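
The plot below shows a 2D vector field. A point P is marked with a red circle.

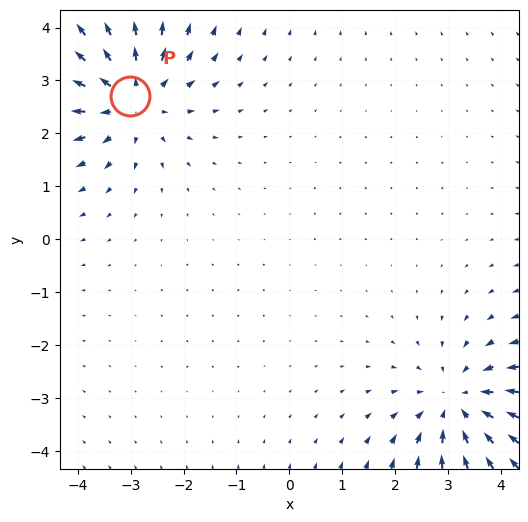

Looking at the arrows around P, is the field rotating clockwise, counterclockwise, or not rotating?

not rotating

Near P at (-3.0, 2.7) the arrows show no circulation. The curl there is ≈0.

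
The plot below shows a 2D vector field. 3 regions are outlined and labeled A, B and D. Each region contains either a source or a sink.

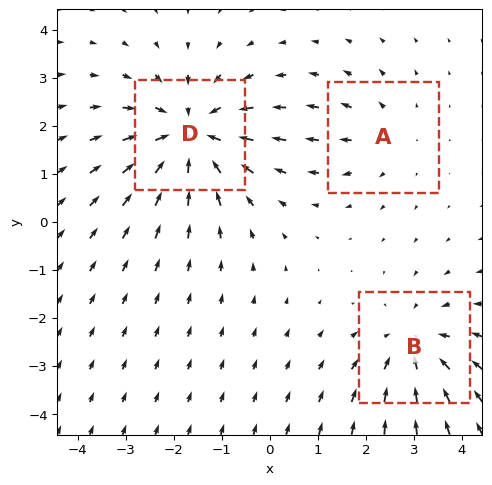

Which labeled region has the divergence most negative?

Divergence at each region's feature centre — A: about +2, B: about -3, D: about -4. Region D is most negative.

D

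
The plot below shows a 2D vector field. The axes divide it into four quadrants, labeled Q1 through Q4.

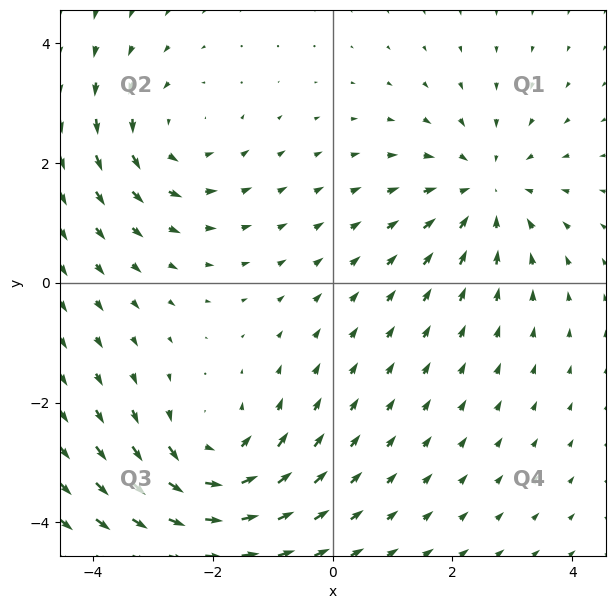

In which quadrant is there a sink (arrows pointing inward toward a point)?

The sink sits at approximately (2.6, 1.5), which lies in quadrant Q1. The divergence there is about -4, negative as expected for a sink.

Q1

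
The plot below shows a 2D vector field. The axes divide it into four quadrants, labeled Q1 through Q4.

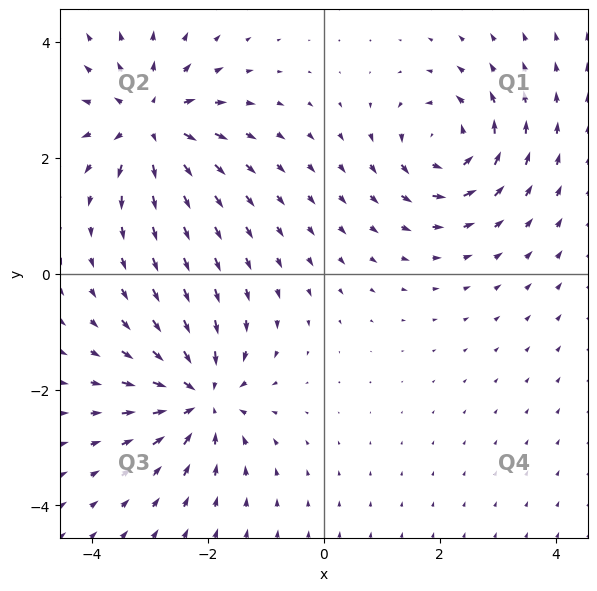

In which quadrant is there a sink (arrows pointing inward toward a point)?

The sink sits at approximately (-2.1, -2.1), which lies in quadrant Q3. The divergence there is about -5, negative as expected for a sink.

Q3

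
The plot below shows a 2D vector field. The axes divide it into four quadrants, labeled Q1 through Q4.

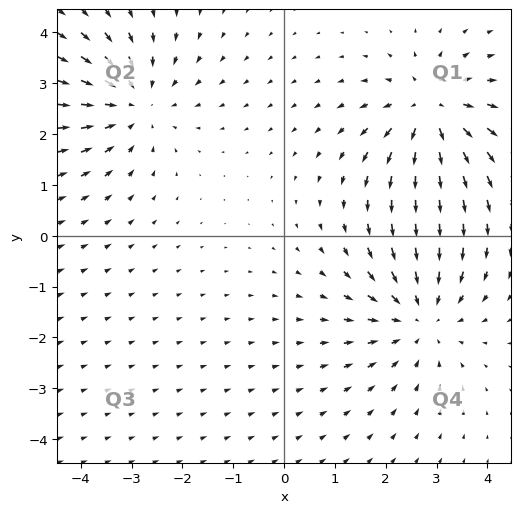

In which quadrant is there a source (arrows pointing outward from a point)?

The source sits at approximately (2.9, 2.5), which lies in quadrant Q1. The divergence there is about +4, positive as expected for a source.

Q1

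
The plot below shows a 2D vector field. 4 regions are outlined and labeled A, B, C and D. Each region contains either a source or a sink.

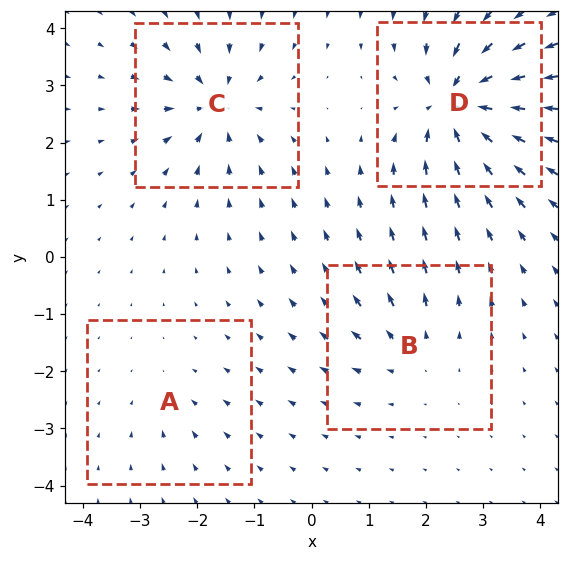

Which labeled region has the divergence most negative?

D

Divergence at each region's feature centre — A: about -2, B: about +4, C: about -7, D: about -9. Region D is most negative.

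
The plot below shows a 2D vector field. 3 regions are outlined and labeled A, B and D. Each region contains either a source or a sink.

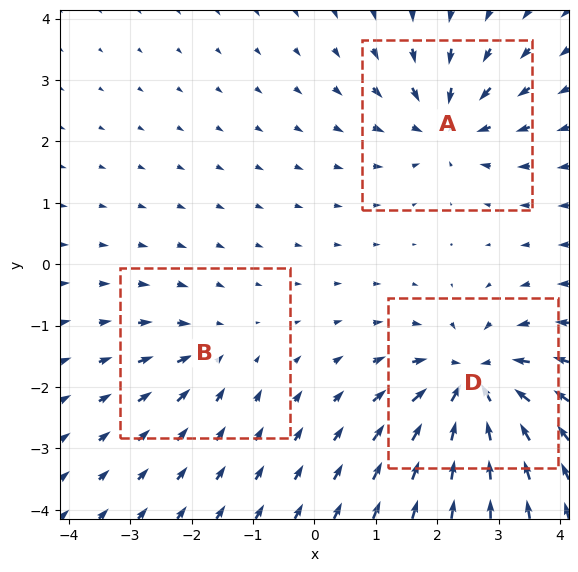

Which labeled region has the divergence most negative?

Divergence at each region's feature centre — A: about -4, B: about -3, D: about -6. Region D is most negative.

D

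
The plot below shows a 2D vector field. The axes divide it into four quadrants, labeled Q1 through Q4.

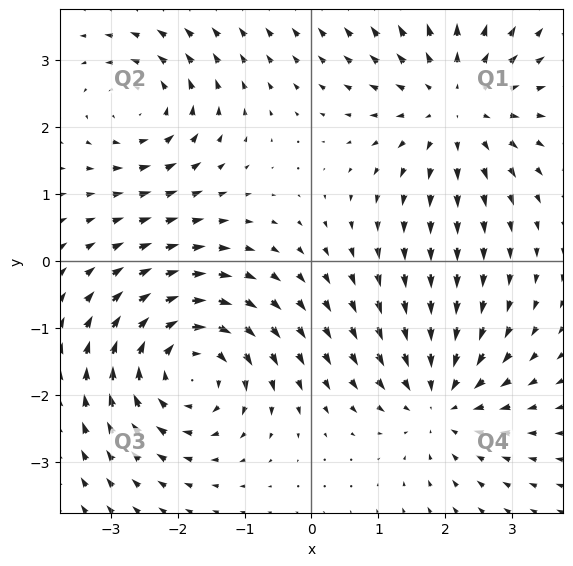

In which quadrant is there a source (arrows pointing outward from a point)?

The source sits at approximately (2.2, 2.3), which lies in quadrant Q1. The divergence there is about +4, positive as expected for a source.

Q1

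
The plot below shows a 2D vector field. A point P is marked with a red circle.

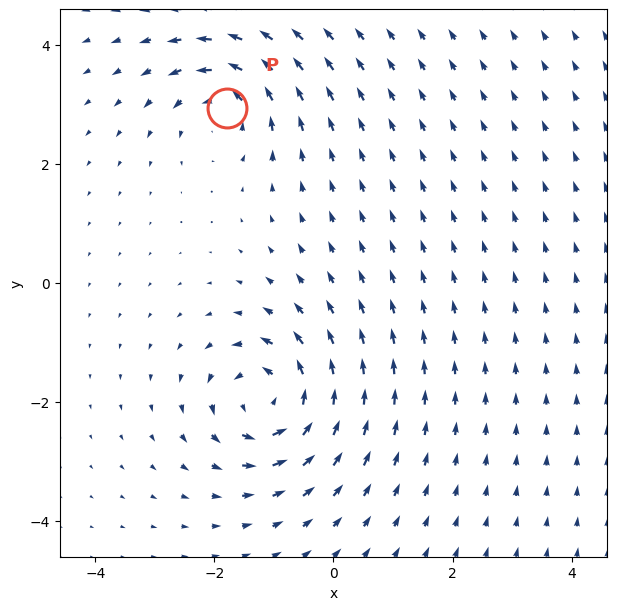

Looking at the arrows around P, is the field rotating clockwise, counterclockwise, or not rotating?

counterclockwise

Near P at (-1.8, 2.9) the arrows circulate counterclockwise. The curl (z-component) there is about +5; positive curl means counterclockwise rotation.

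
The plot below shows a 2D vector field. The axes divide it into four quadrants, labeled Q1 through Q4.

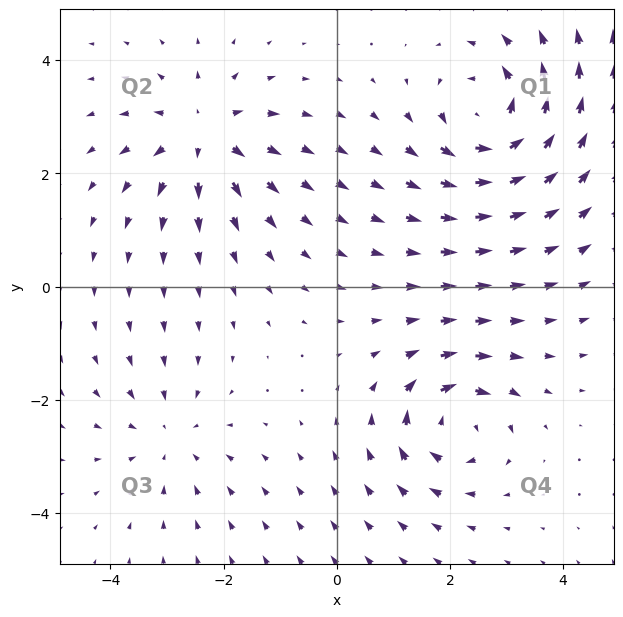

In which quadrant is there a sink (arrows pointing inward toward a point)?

Q3

The sink sits at approximately (-3.0, -2.7), which lies in quadrant Q3. The divergence there is about -2, negative as expected for a sink.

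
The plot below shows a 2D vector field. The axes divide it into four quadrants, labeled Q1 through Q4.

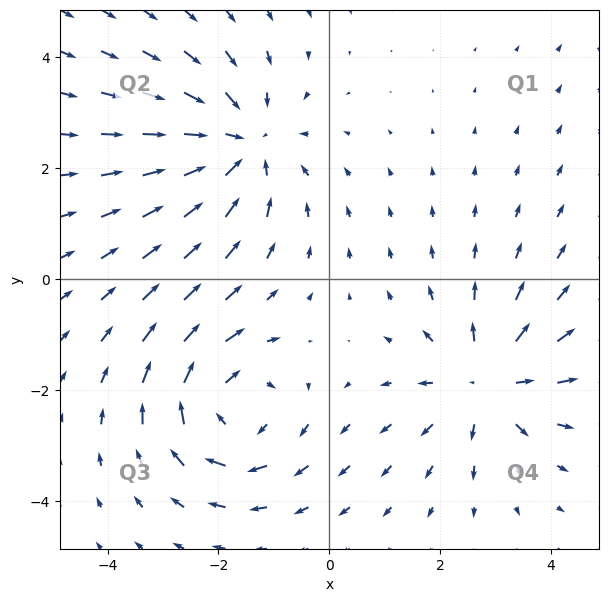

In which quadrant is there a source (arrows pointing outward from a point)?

Q4

The source sits at approximately (2.8, -1.9), which lies in quadrant Q4. The divergence there is about +4, positive as expected for a source.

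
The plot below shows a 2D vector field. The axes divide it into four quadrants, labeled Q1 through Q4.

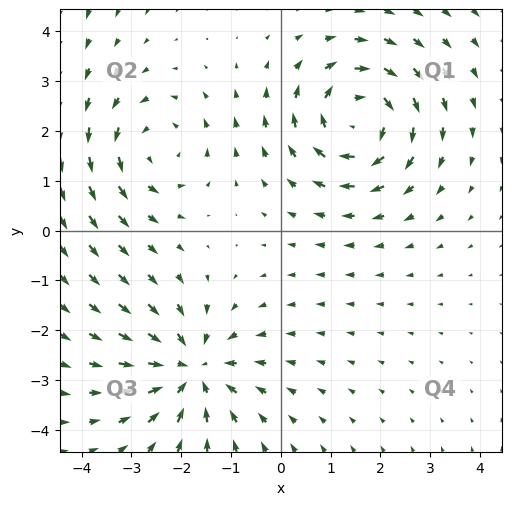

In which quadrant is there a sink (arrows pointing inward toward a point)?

The sink sits at approximately (-1.8, -2.8), which lies in quadrant Q3. The divergence there is about -4, negative as expected for a sink.

Q3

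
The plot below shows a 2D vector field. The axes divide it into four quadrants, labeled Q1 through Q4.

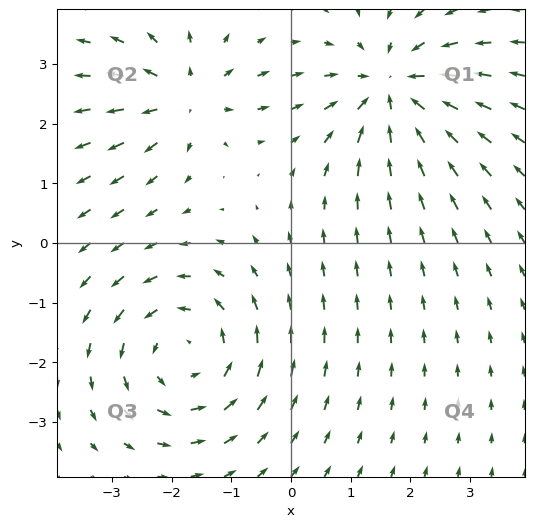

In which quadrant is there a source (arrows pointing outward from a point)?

The source sits at approximately (-1.8, 2.4), which lies in quadrant Q2. The divergence there is about +4, positive as expected for a source.

Q2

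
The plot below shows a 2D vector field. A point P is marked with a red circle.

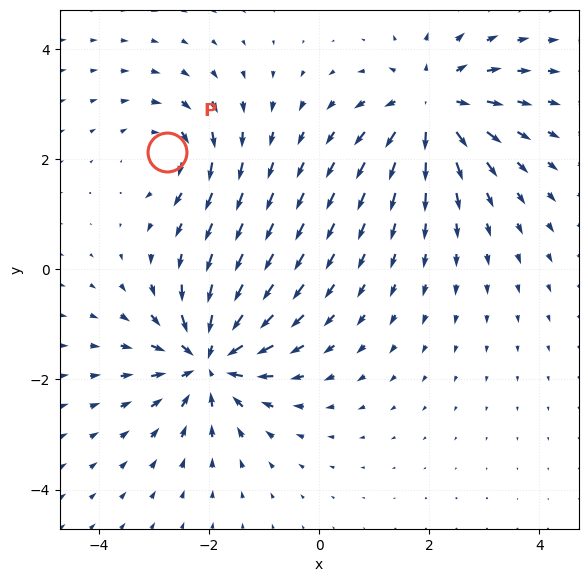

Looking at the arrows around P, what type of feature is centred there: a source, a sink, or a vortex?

vortex

At P (-2.8, 2.1) the arrows circulate clockwise. Divergence ≈0, curl about -4 — near-zero divergence with nonzero curl is a vortex.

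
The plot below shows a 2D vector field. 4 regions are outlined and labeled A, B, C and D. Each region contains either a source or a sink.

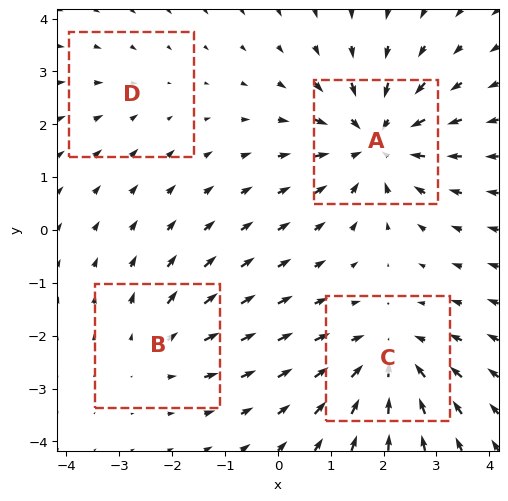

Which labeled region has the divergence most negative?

Divergence at each region's feature centre — A: about -6, B: about +3, C: about -5, D: about -2. Region A is most negative.

A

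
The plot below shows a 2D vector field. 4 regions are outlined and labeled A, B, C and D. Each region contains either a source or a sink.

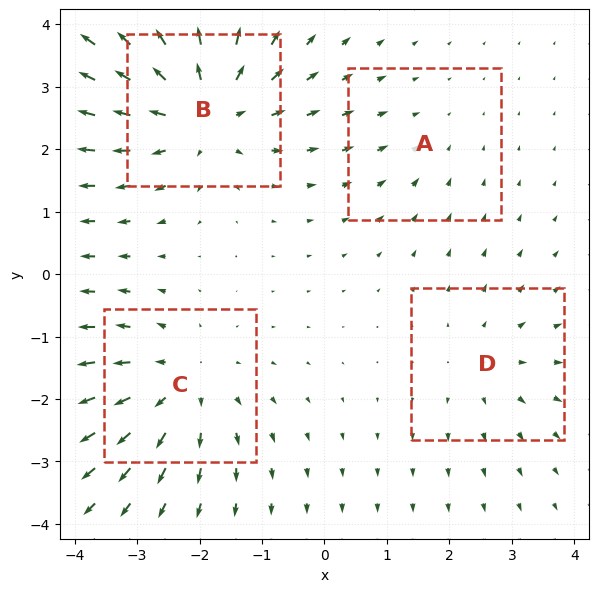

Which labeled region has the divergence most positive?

Divergence at each region's feature centre — A: about -2, B: about +6, C: about +4, D: about +3. Region B is most positive.

B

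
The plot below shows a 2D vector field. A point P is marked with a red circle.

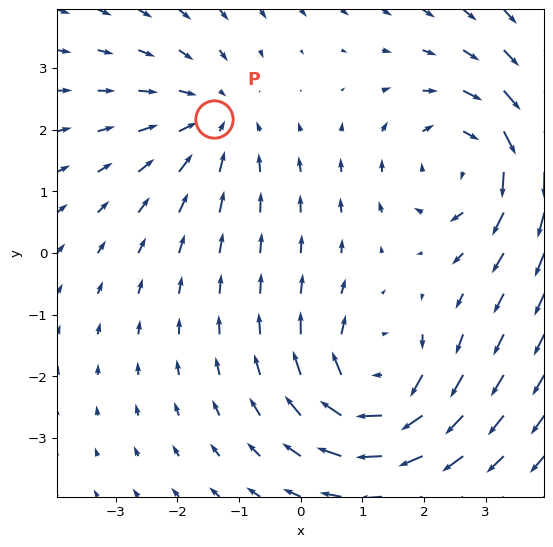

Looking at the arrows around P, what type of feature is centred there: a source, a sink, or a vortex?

sink

At P (-1.4, 2.2) the arrows converge inward. Divergence about -3, curl ≈0 — negative divergence with near-zero curl is a sink.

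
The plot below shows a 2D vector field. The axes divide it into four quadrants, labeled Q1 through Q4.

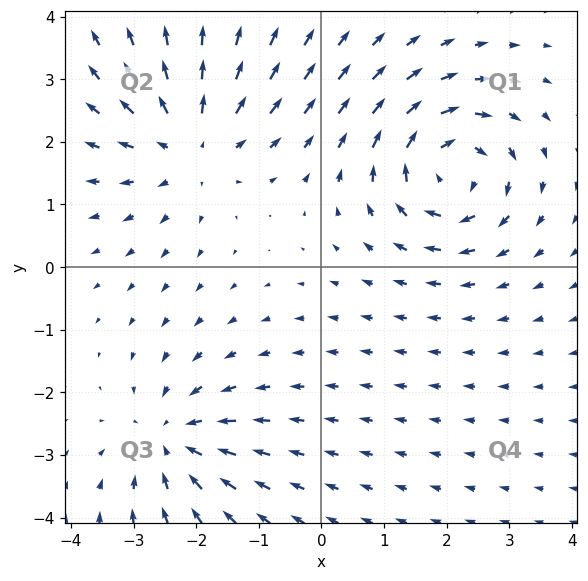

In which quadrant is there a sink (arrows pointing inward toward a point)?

The sink sits at approximately (-2.4, -2.8), which lies in quadrant Q3. The divergence there is about -4, negative as expected for a sink.

Q3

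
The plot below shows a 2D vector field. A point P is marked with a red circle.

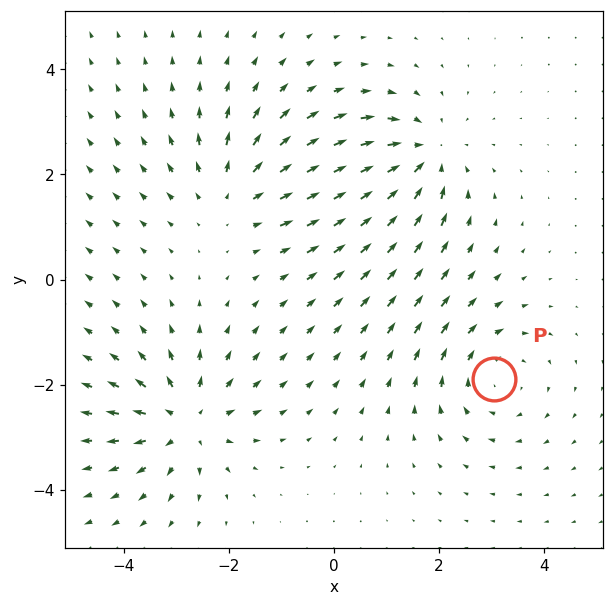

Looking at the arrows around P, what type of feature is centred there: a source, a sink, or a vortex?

At P (3.1, -1.9) the arrows circulate clockwise. Divergence ≈0, curl about -3 — near-zero divergence with nonzero curl is a vortex.

vortex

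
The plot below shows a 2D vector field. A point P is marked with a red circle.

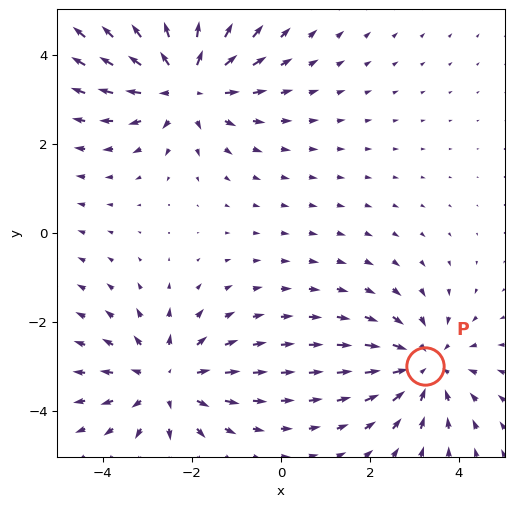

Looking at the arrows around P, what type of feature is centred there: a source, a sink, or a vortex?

sink

At P (3.2, -3.0) the arrows converge inward. Divergence about -3, curl ≈0 — negative divergence with near-zero curl is a sink.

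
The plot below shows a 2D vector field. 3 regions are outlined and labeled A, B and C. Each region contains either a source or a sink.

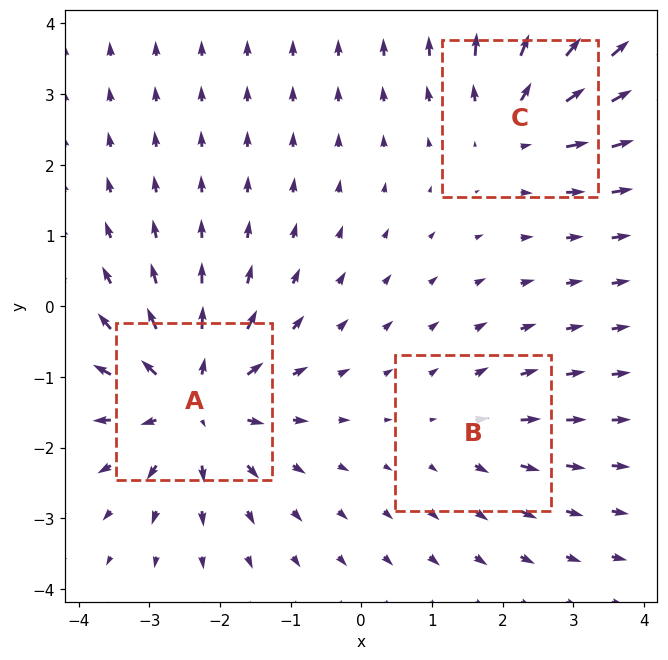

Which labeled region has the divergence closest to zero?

B

Divergence at each region's feature centre — A: about +5, B: about +2, C: about +4. Region B is closest to zero.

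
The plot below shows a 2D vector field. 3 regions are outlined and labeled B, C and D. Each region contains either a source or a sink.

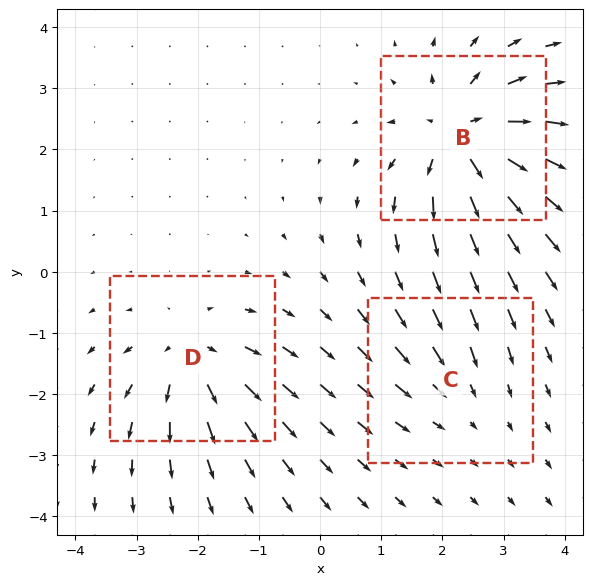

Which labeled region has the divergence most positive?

B

Divergence at each region's feature centre — B: about +6, C: about -2, D: about +4. Region B is most positive.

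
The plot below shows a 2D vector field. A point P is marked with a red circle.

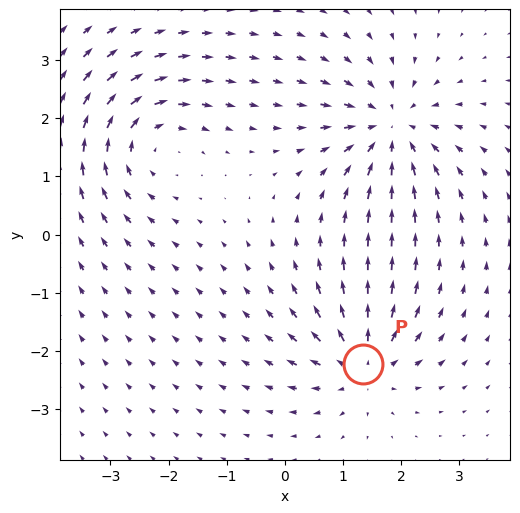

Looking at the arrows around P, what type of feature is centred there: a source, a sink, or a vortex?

At P (1.3, -2.2) the arrows spread outward. Divergence about +5, curl ≈0 — positive divergence with near-zero curl is a source.

source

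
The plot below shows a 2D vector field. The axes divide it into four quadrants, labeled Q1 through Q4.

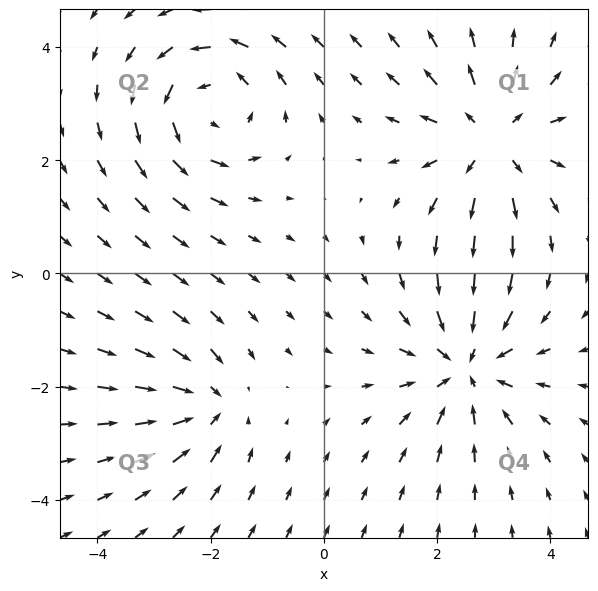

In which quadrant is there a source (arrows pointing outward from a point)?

Q1

The source sits at approximately (3.0, 2.4), which lies in quadrant Q1. The divergence there is about +4, positive as expected for a source.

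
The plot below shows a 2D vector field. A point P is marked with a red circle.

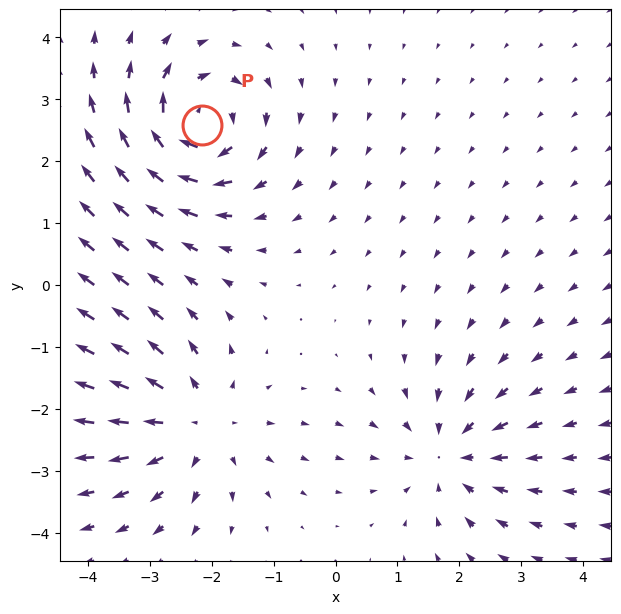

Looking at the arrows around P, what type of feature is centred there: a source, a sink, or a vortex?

At P (-2.2, 2.6) the arrows circulate clockwise. Divergence ≈0, curl about -7 — near-zero divergence with nonzero curl is a vortex.

vortex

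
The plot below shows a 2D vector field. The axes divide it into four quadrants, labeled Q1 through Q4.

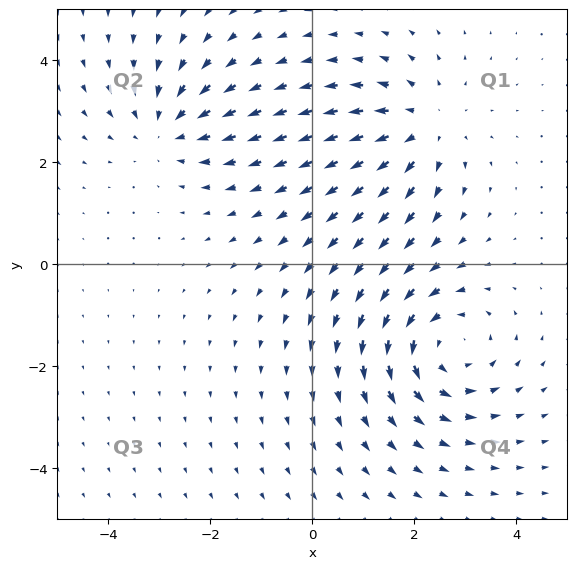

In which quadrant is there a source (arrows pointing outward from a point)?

The source sits at approximately (2.2, 2.7), which lies in quadrant Q1. The divergence there is about +3, positive as expected for a source.

Q1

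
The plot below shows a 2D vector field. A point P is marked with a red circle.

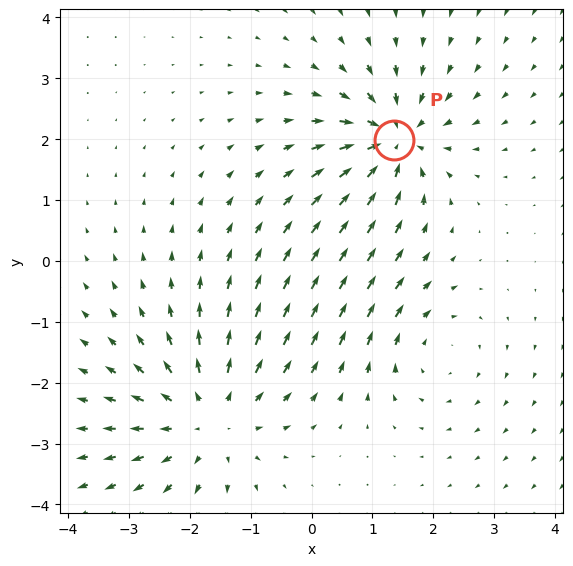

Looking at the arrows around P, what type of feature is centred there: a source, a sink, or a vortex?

sink

At P (1.4, 2.0) the arrows converge inward. Divergence about -5, curl ≈0 — negative divergence with near-zero curl is a sink.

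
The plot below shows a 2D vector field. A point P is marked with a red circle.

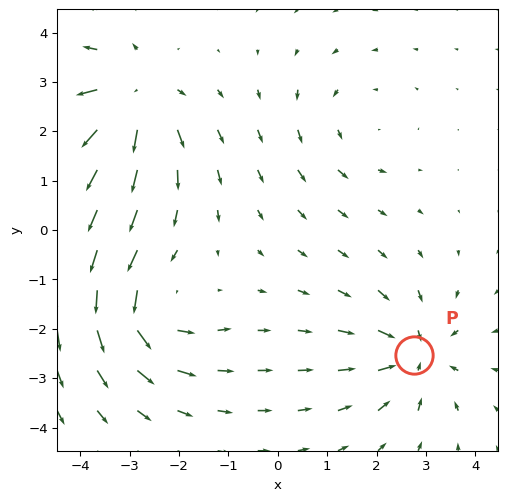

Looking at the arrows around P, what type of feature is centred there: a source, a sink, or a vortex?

sink

At P (2.8, -2.5) the arrows converge inward. Divergence about -5, curl ≈0 — negative divergence with near-zero curl is a sink.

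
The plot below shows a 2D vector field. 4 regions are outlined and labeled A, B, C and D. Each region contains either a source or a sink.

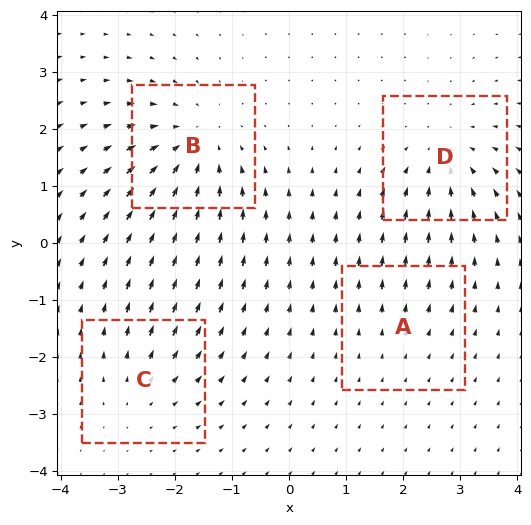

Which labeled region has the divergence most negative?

B

Divergence at each region's feature centre — A: about +2, B: about -5, C: about +3, D: about -4. Region B is most negative.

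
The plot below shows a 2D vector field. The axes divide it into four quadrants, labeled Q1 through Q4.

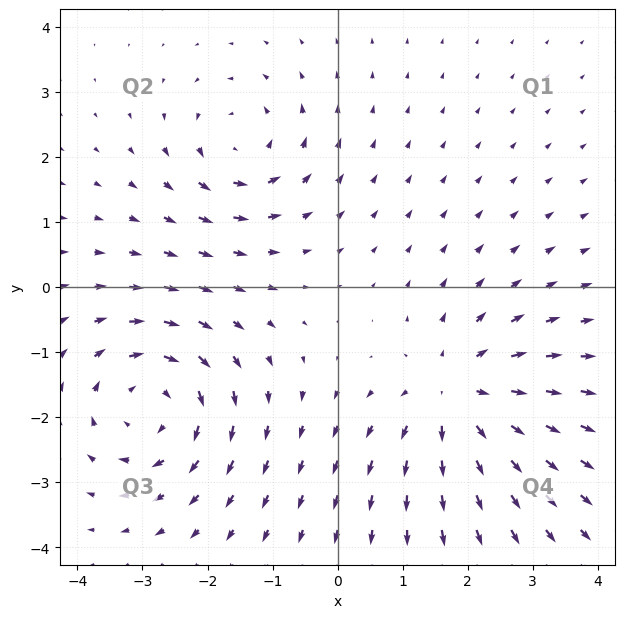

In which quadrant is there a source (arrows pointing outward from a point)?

Q4

The source sits at approximately (1.8, -1.7), which lies in quadrant Q4. The divergence there is about +5, positive as expected for a source.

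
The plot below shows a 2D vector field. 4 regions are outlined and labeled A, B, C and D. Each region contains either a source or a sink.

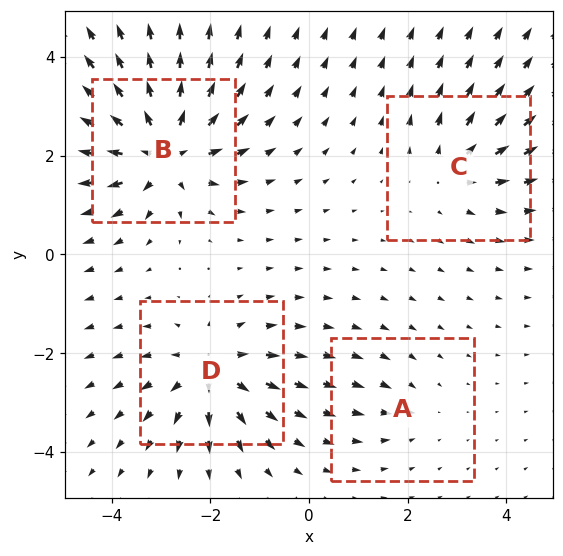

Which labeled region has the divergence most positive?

B

Divergence at each region's feature centre — A: about -2, B: about +8, C: about +4, D: about +5. Region B is most positive.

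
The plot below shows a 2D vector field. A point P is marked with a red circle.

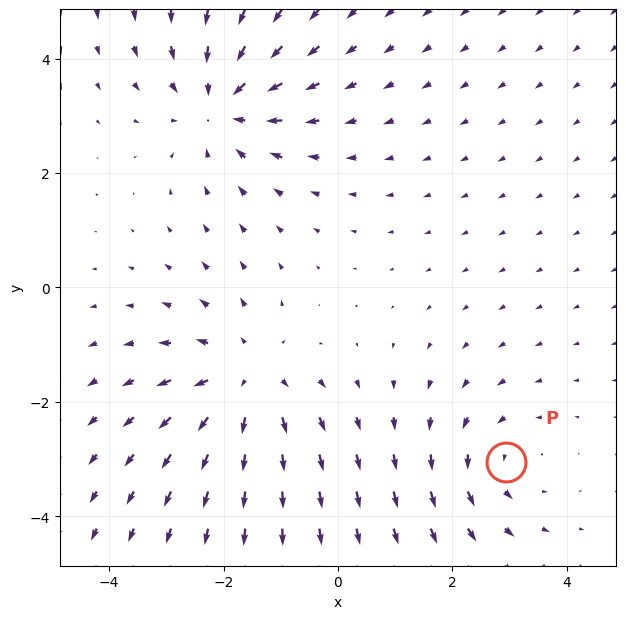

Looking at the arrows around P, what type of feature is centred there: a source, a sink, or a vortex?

At P (2.9, -3.1) the arrows circulate counterclockwise. Divergence ≈0, curl about +2 — near-zero divergence with nonzero curl is a vortex.

vortex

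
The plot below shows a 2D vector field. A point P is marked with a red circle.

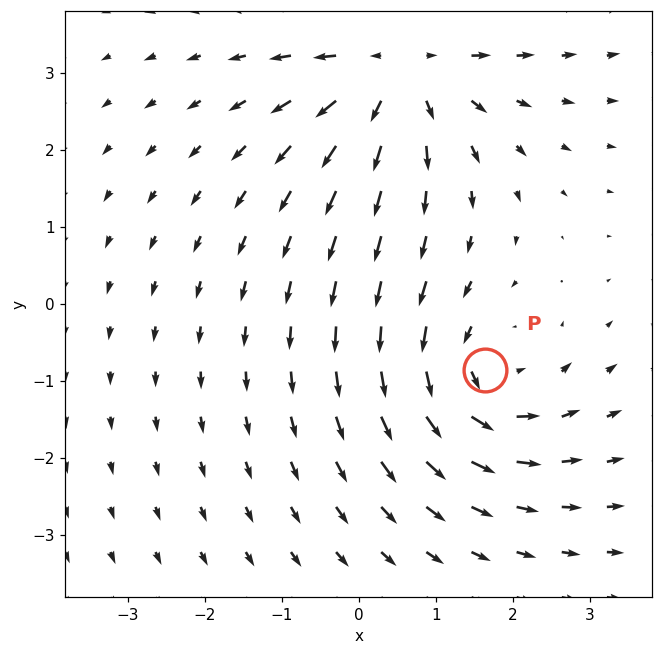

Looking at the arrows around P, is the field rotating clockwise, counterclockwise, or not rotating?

Near P at (1.6, -0.9) the arrows circulate counterclockwise. The curl (z-component) there is about +4; positive curl means counterclockwise rotation.

counterclockwise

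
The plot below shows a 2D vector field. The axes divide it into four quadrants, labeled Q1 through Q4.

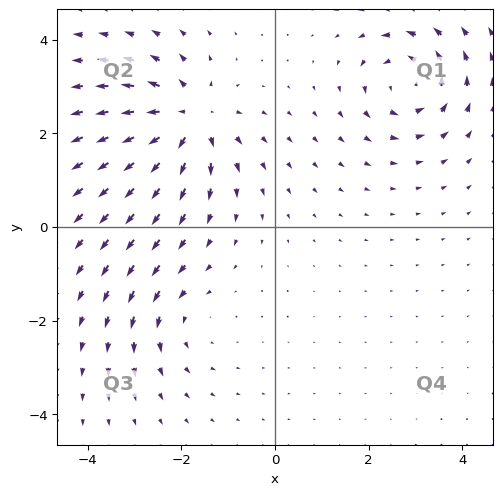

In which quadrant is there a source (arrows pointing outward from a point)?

Q2

The source sits at approximately (-1.8, 2.3), which lies in quadrant Q2. The divergence there is about +5, positive as expected for a source.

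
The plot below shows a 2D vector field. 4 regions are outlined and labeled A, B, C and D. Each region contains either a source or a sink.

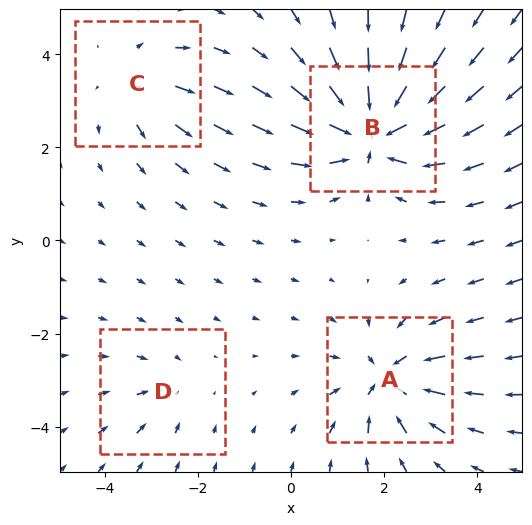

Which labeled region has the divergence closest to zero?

Divergence at each region's feature centre — A: about -5, B: about -8, C: about +3, D: about -2. Region D is closest to zero.

D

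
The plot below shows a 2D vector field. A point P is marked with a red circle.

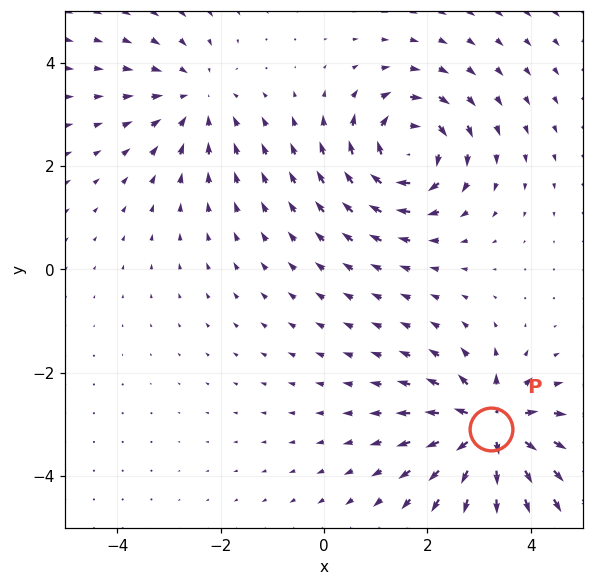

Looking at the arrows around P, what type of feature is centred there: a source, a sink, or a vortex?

At P (3.2, -3.1) the arrows spread outward. Divergence about +6, curl ≈0 — positive divergence with near-zero curl is a source.

source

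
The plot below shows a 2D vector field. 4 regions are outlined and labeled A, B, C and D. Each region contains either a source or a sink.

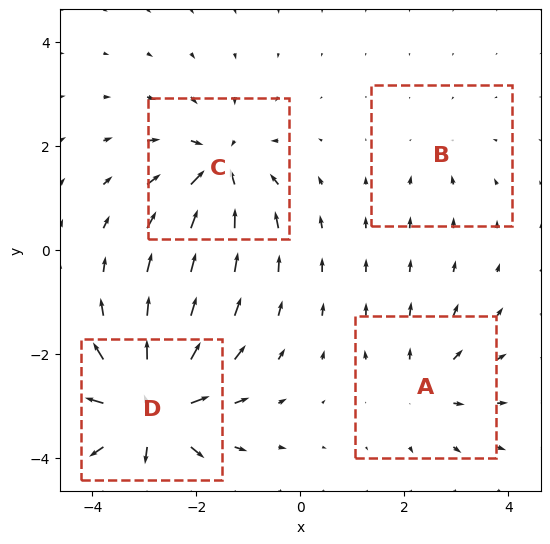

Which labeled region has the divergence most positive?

D

Divergence at each region's feature centre — A: about +4, B: about -2, C: about -6, D: about +8. Region D is most positive.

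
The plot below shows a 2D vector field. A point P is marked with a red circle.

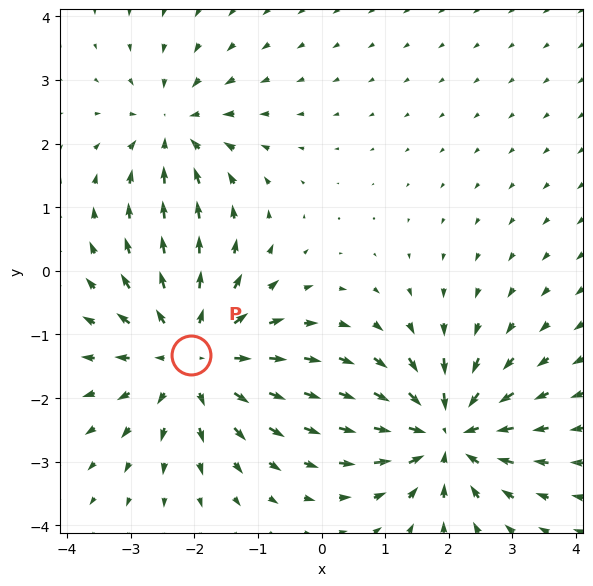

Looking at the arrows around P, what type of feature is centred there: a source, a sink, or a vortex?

At P (-2.0, -1.3) the arrows spread outward. Divergence about +4, curl ≈0 — positive divergence with near-zero curl is a source.

source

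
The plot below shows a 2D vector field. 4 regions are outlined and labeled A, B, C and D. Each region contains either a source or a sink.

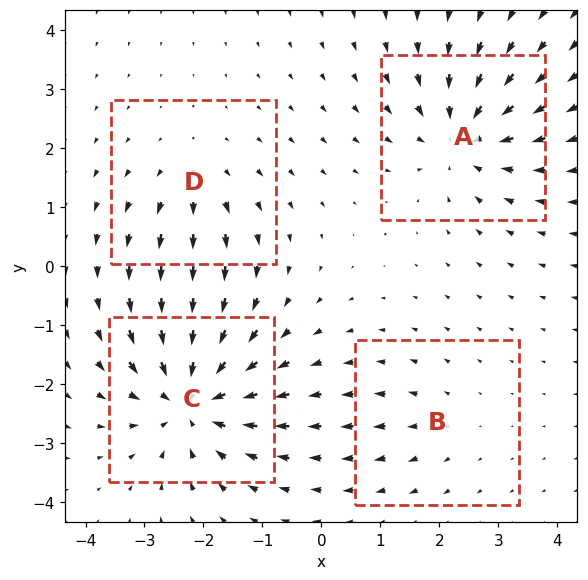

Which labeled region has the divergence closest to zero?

Divergence at each region's feature centre — A: about -5, B: about +2, C: about -7, D: about +3. Region B is closest to zero.

B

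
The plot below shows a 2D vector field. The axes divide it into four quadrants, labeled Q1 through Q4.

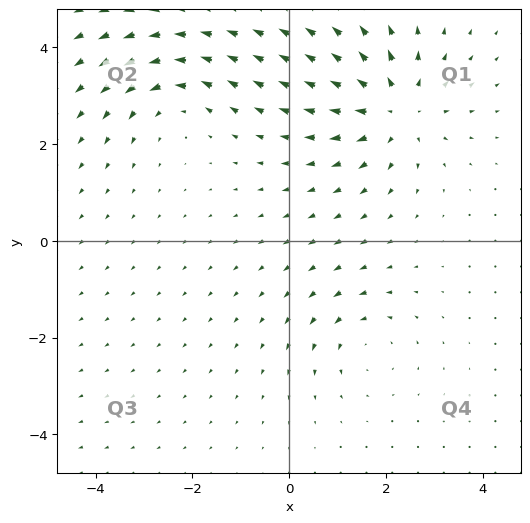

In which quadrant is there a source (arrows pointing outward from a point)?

The source sits at approximately (2.2, 2.7), which lies in quadrant Q1. The divergence there is about +5, positive as expected for a source.

Q1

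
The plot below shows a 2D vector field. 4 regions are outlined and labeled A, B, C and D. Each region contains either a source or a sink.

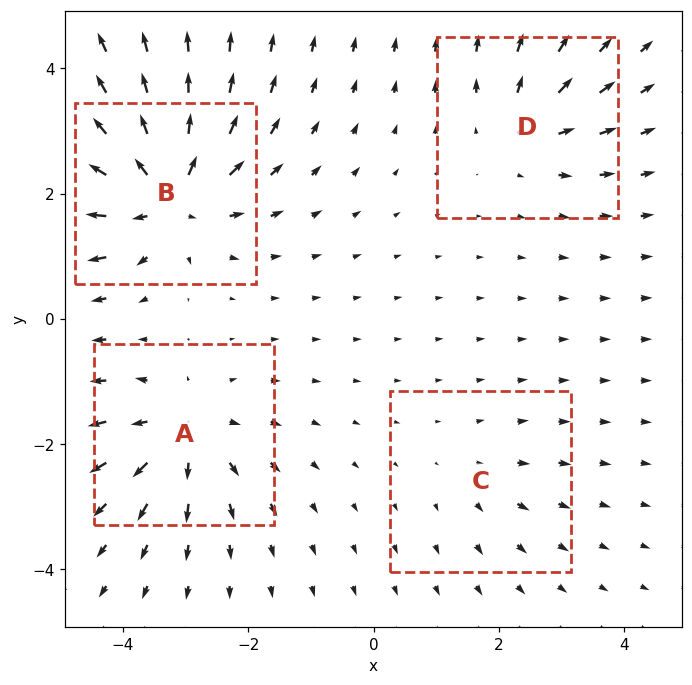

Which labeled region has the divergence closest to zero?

C

Divergence at each region's feature centre — A: about +5, B: about +8, C: about +2, D: about +4. Region C is closest to zero.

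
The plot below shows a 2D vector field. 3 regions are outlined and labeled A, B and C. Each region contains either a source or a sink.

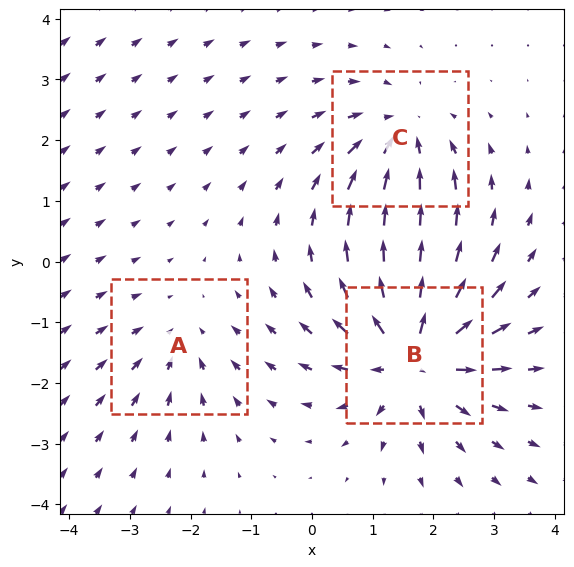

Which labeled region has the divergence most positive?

B

Divergence at each region's feature centre — A: about -2, B: about +6, C: about -4. Region B is most positive.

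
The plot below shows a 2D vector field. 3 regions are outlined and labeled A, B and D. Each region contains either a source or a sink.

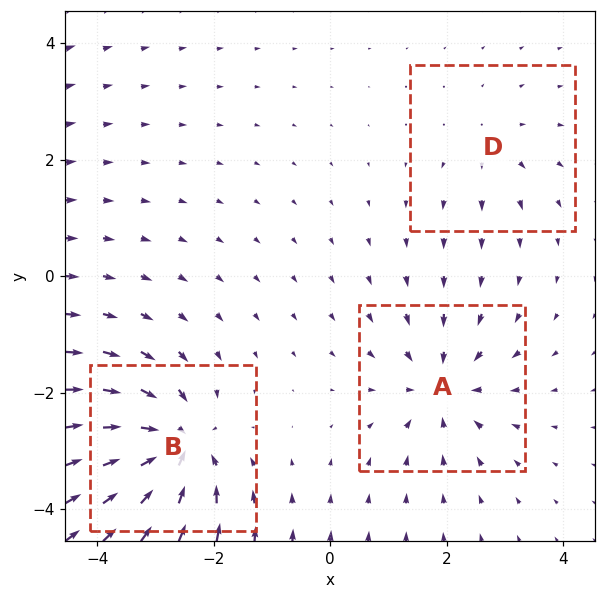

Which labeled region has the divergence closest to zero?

Divergence at each region's feature centre — A: about -4, B: about -6, D: about +2. Region D is closest to zero.

D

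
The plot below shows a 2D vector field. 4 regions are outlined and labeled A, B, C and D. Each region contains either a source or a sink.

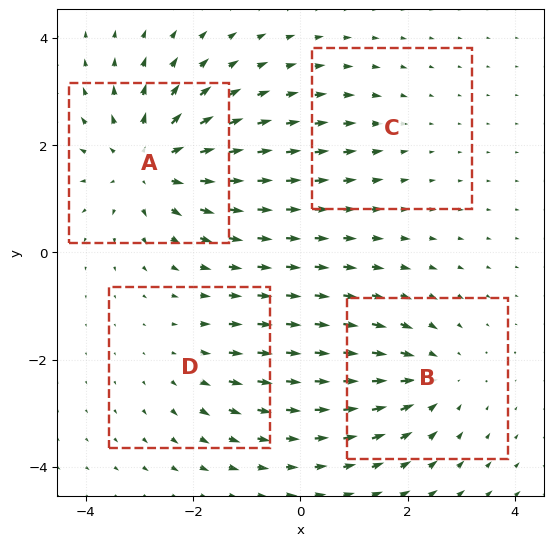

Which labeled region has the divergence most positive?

Divergence at each region's feature centre — A: about +6, B: about -4, C: about -2, D: about +3. Region A is most positive.

A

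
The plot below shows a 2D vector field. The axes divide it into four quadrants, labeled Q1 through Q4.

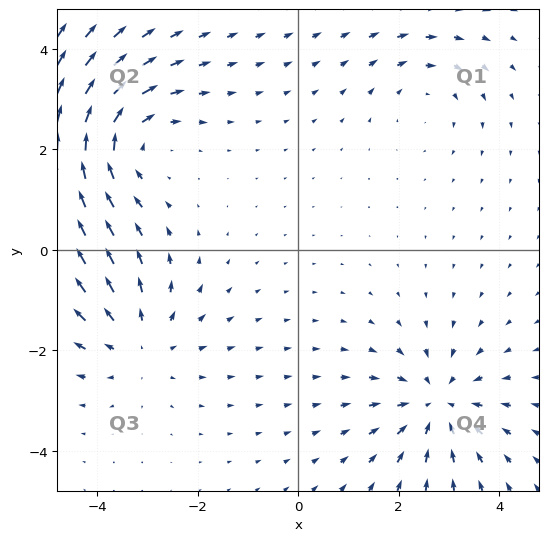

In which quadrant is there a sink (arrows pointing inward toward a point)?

Q4

The sink sits at approximately (2.8, -3.1), which lies in quadrant Q4. The divergence there is about -4, negative as expected for a sink.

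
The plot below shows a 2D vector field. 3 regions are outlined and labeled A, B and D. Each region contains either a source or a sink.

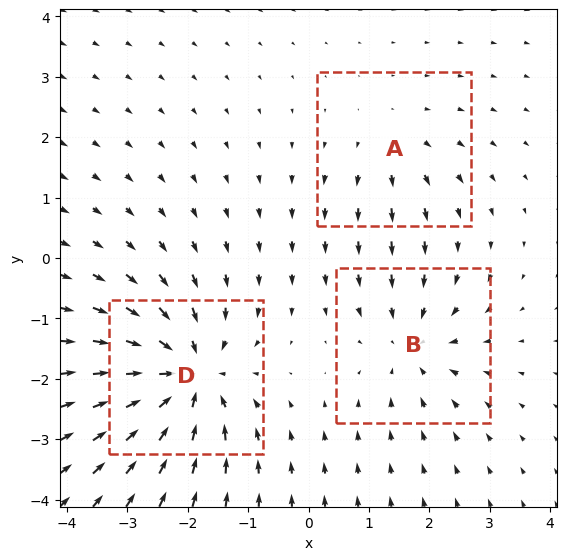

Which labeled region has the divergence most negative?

D

Divergence at each region's feature centre — A: about +2, B: about -3, D: about -6. Region D is most negative.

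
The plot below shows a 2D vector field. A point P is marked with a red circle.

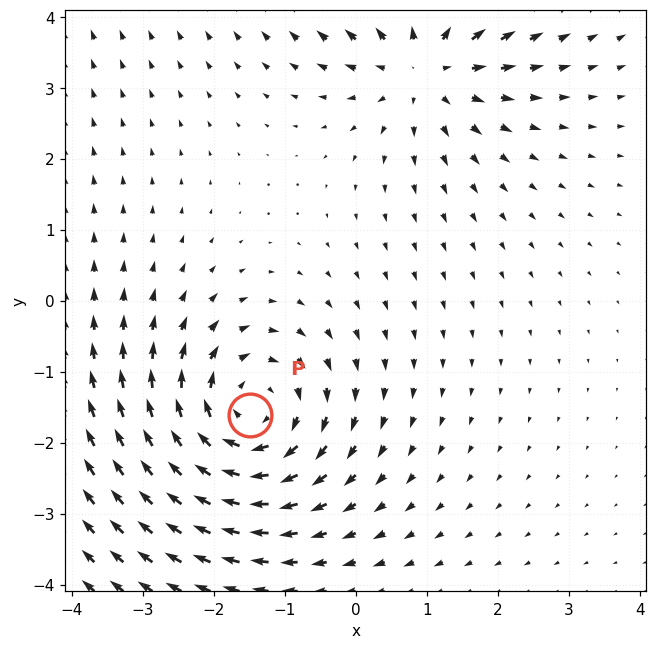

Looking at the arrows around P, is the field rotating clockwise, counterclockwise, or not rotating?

clockwise

Near P at (-1.5, -1.6) the arrows circulate clockwise. The curl (z-component) there is about -4; negative curl means clockwise rotation.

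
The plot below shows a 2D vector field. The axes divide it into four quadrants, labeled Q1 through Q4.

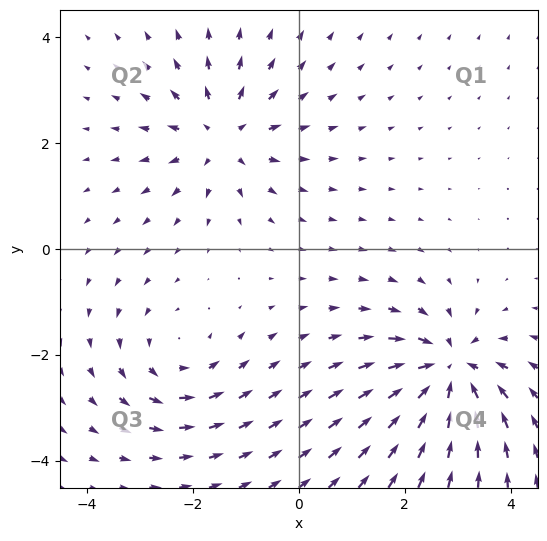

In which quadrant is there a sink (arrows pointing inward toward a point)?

The sink sits at approximately (2.8, -2.3), which lies in quadrant Q4. The divergence there is about -6, negative as expected for a sink.

Q4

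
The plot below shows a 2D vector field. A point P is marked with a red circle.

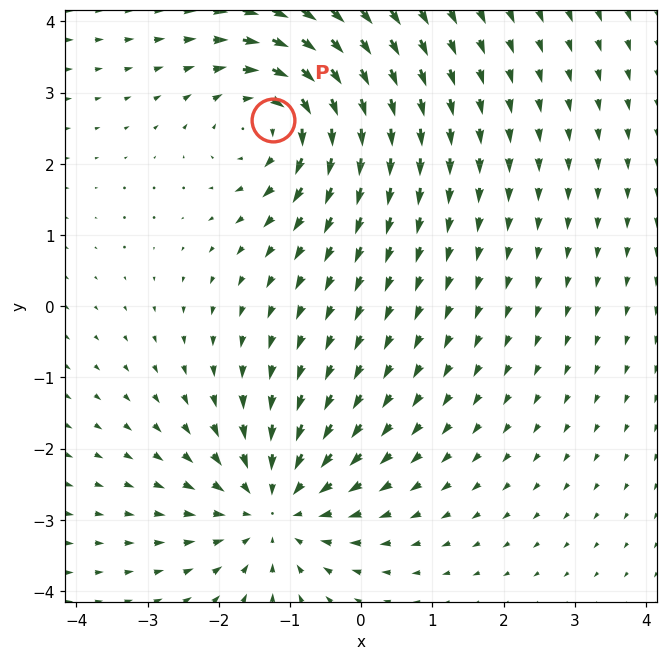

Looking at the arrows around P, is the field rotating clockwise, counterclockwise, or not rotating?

clockwise

Near P at (-1.2, 2.6) the arrows circulate clockwise. The curl (z-component) there is about -3; negative curl means clockwise rotation.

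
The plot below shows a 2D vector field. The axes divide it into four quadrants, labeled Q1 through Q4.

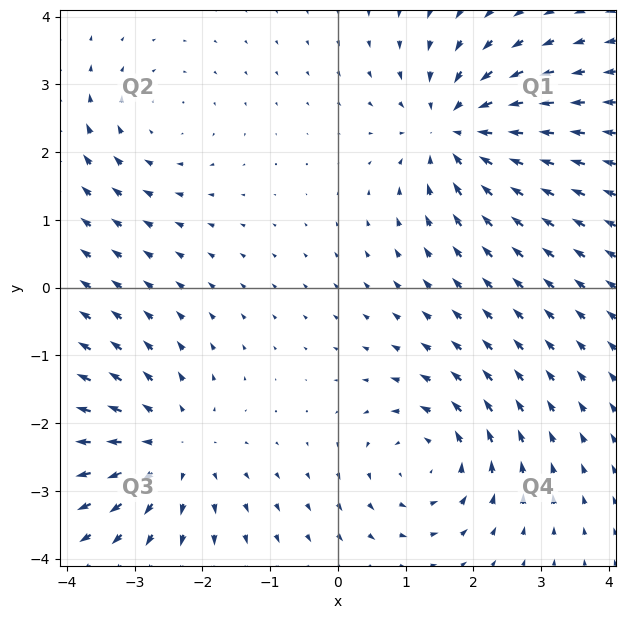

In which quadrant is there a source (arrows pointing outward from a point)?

The source sits at approximately (-2.5, -2.4), which lies in quadrant Q3. The divergence there is about +4, positive as expected for a source.

Q3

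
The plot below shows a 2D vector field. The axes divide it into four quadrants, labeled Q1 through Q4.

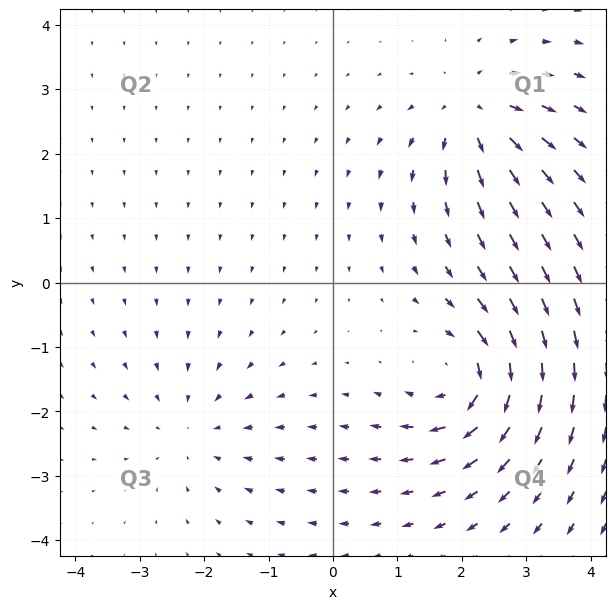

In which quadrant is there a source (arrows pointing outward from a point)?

Q1

The source sits at approximately (2.2, 2.6), which lies in quadrant Q1. The divergence there is about +5, positive as expected for a source.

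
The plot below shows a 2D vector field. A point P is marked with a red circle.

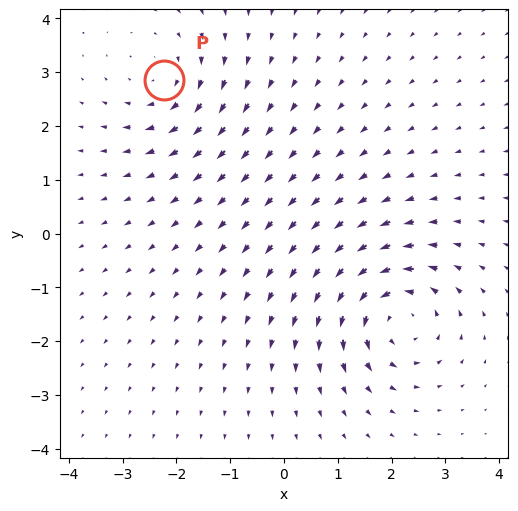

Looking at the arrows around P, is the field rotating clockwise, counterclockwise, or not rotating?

clockwise

Near P at (-2.2, 2.9) the arrows circulate clockwise. The curl (z-component) there is about -3; negative curl means clockwise rotation.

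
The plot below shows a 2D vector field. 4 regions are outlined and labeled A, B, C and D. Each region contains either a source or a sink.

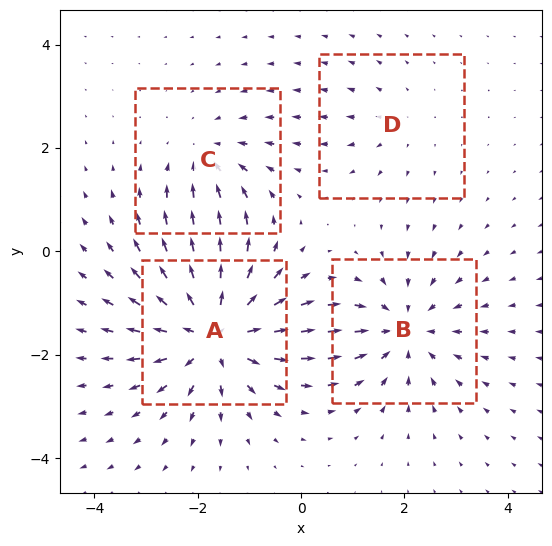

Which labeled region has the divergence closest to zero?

Divergence at each region's feature centre — A: about +7, B: about -5, C: about -3, D: about +2. Region D is closest to zero.

D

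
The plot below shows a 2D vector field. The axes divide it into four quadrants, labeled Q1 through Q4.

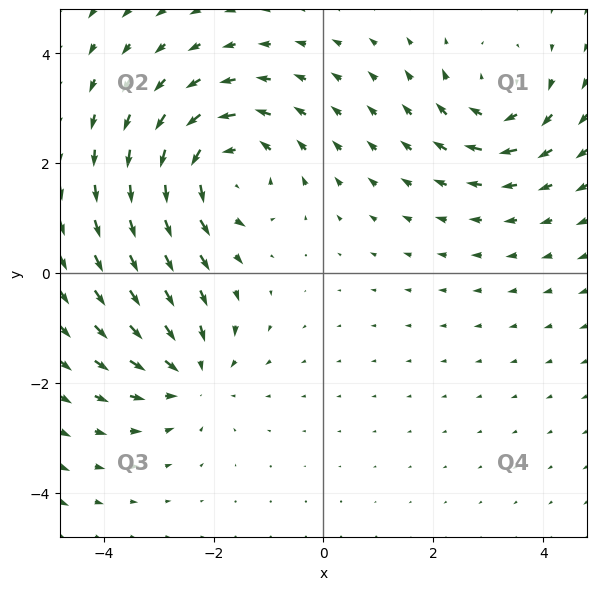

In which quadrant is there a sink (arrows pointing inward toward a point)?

The sink sits at approximately (-2.4, -1.8), which lies in quadrant Q3. The divergence there is about -3, negative as expected for a sink.

Q3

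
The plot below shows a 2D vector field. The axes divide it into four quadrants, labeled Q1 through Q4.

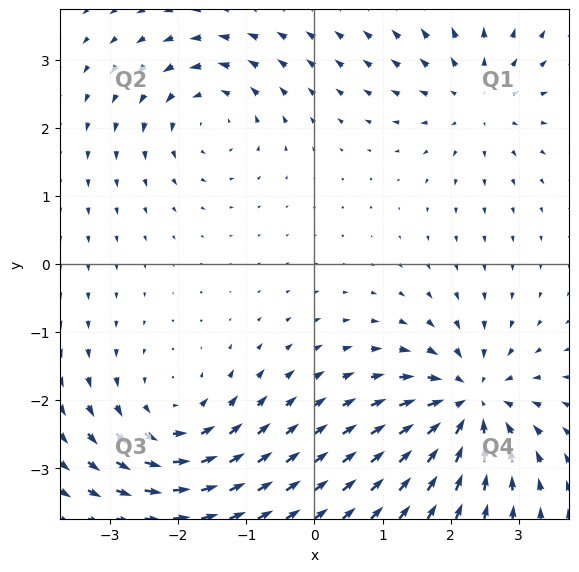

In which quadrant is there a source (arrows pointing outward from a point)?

The source sits at approximately (2.4, 2.4), which lies in quadrant Q1. The divergence there is about +3, positive as expected for a source.

Q1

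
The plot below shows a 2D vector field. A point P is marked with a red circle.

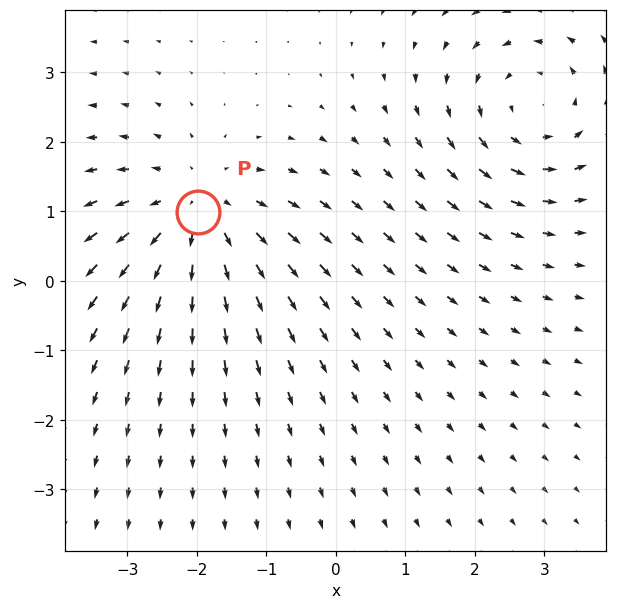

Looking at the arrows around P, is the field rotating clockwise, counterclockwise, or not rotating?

Near P at (-2.0, 1.0) the arrows show no circulation. The curl there is ≈0.

not rotating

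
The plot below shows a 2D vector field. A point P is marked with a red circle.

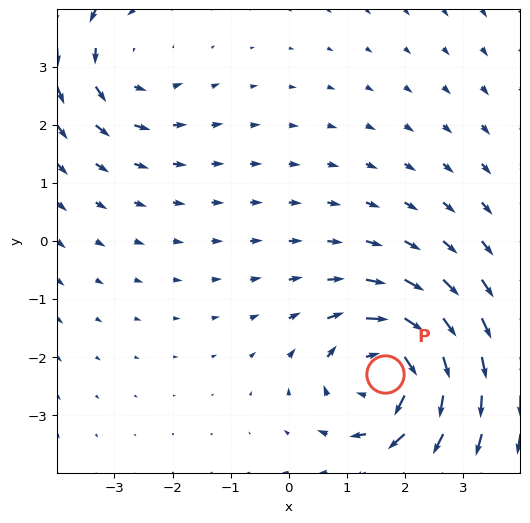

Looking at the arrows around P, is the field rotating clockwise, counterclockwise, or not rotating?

Near P at (1.7, -2.3) the arrows circulate clockwise. The curl (z-component) there is about -5; negative curl means clockwise rotation.

clockwise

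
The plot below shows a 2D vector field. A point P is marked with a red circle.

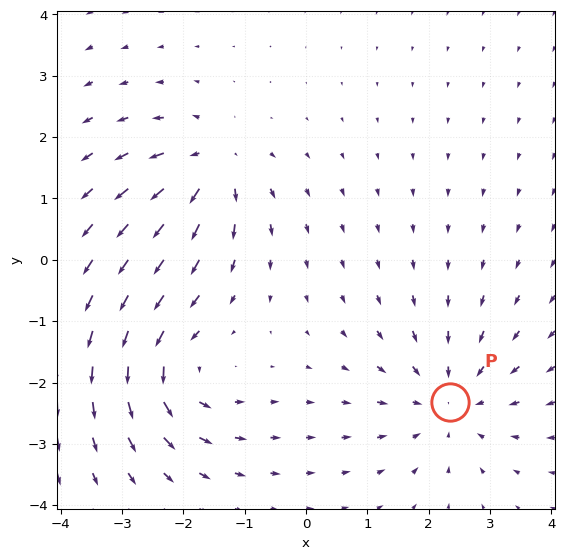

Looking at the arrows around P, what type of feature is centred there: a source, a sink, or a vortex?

At P (2.3, -2.3) the arrows converge inward. Divergence about -3, curl ≈0 — negative divergence with near-zero curl is a sink.

sink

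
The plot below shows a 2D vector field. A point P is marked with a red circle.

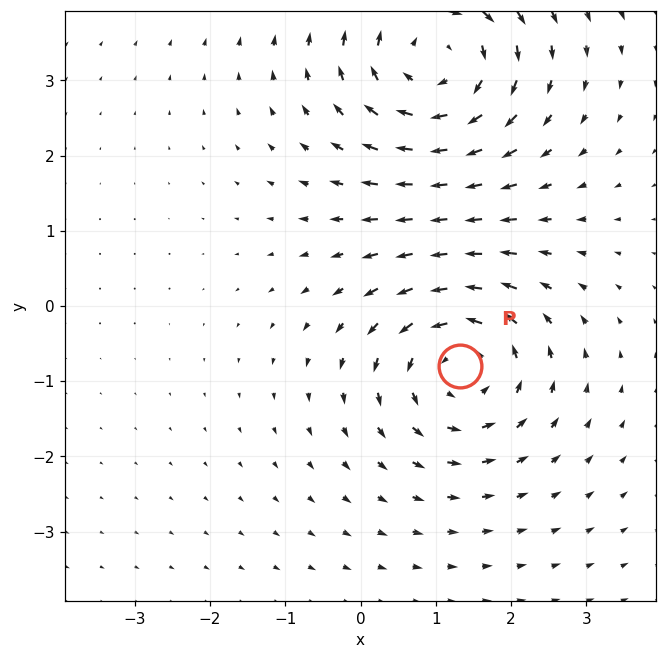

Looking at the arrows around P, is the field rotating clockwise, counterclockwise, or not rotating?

Near P at (1.3, -0.8) the arrows circulate counterclockwise. The curl (z-component) there is about +4; positive curl means counterclockwise rotation.

counterclockwise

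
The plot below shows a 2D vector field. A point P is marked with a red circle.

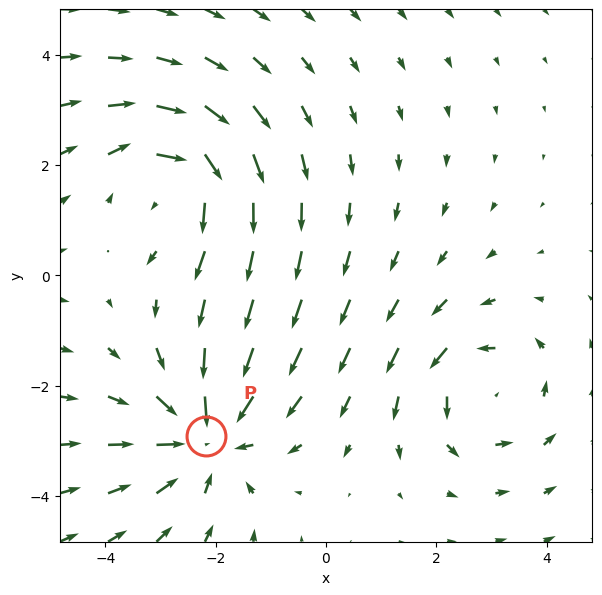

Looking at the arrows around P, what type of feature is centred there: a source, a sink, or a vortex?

sink

At P (-2.2, -2.9) the arrows converge inward. Divergence about -4, curl ≈0 — negative divergence with near-zero curl is a sink.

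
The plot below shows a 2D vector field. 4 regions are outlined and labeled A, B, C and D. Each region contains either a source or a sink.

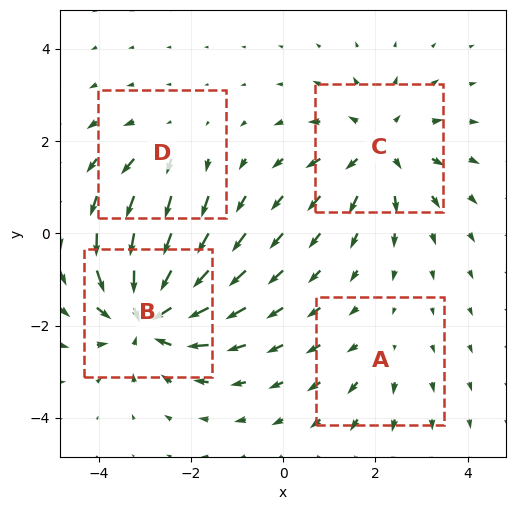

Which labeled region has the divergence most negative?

Divergence at each region's feature centre — A: about +2, B: about -7, C: about +5, D: about +3. Region B is most negative.

B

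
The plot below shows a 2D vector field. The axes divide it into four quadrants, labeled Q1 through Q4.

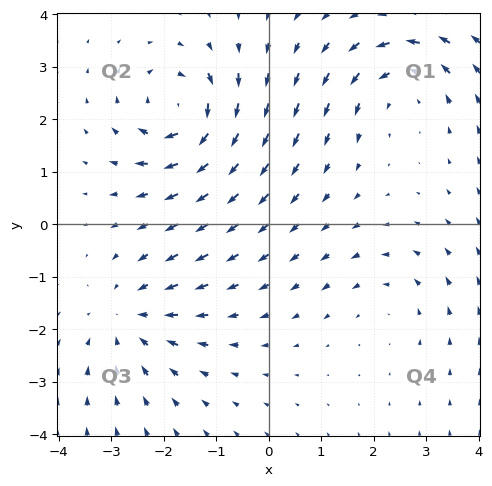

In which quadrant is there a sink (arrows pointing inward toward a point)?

Q3

The sink sits at approximately (-2.7, -1.8), which lies in quadrant Q3. The divergence there is about -3, negative as expected for a sink.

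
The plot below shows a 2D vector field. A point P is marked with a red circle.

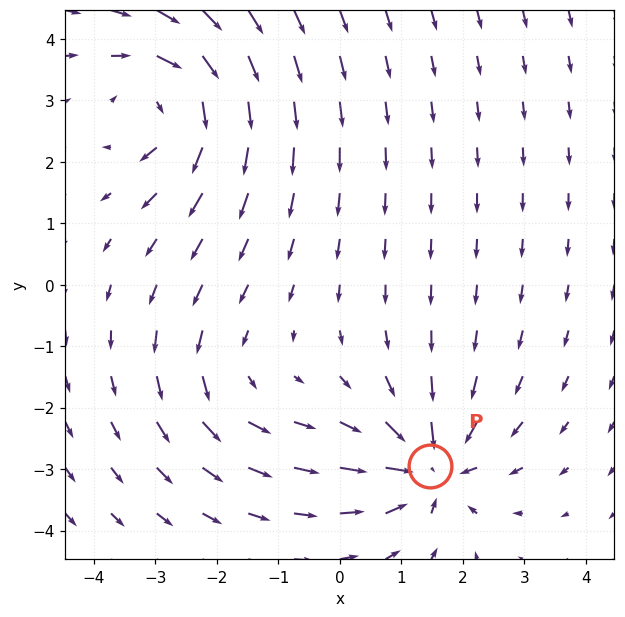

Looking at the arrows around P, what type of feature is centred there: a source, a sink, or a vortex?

At P (1.5, -3.0) the arrows converge inward. Divergence about -6, curl ≈0 — negative divergence with near-zero curl is a sink.

sink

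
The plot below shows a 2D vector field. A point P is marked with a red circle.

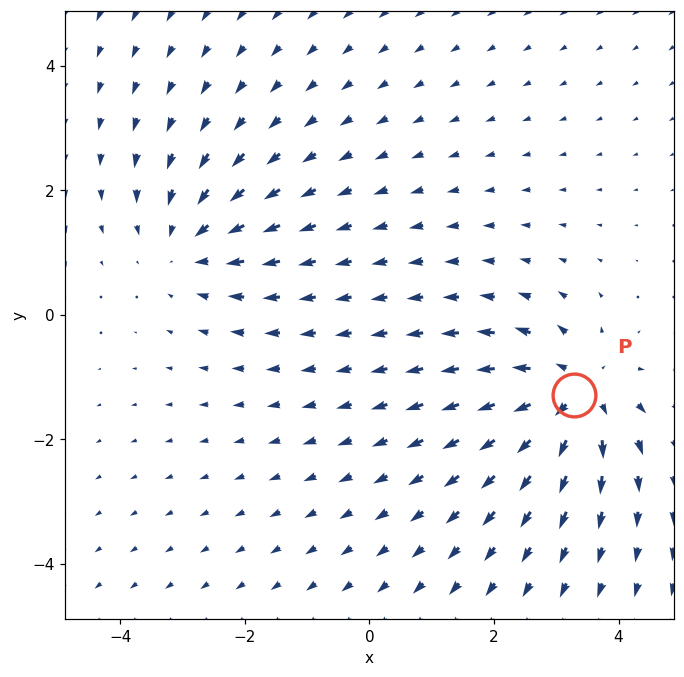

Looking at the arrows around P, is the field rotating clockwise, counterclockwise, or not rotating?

not rotating

Near P at (3.3, -1.3) the arrows show no circulation. The curl there is ≈0.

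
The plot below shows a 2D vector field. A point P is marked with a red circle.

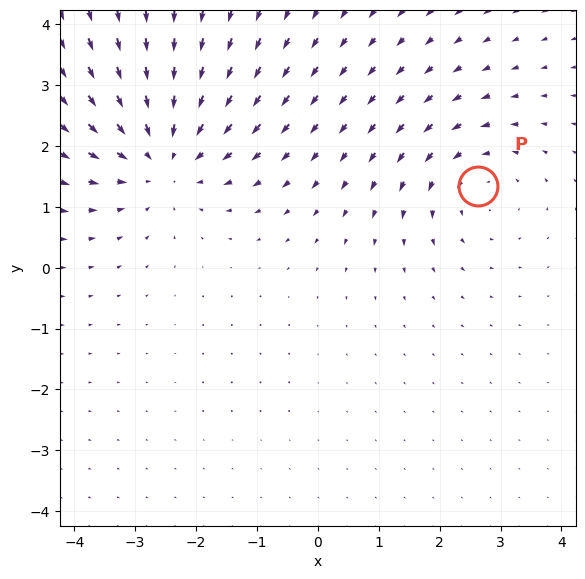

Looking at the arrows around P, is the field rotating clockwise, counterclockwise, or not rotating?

counterclockwise

Near P at (2.6, 1.3) the arrows circulate counterclockwise. The curl (z-component) there is about +3; positive curl means counterclockwise rotation.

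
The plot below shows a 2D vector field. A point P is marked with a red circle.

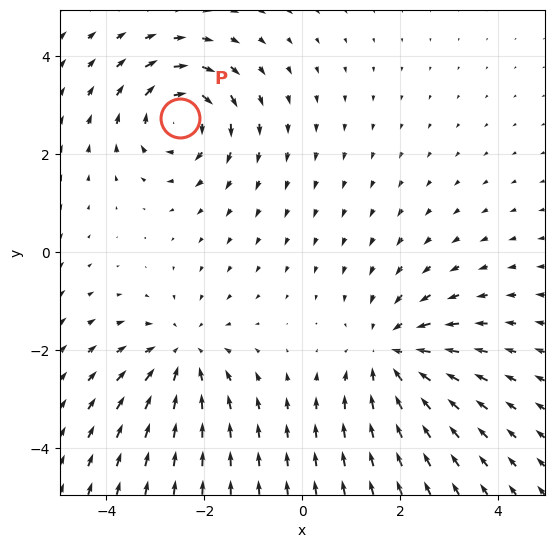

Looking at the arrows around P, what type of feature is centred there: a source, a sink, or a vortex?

At P (-2.5, 2.8) the arrows circulate clockwise. Divergence ≈0, curl about -5 — near-zero divergence with nonzero curl is a vortex.

vortex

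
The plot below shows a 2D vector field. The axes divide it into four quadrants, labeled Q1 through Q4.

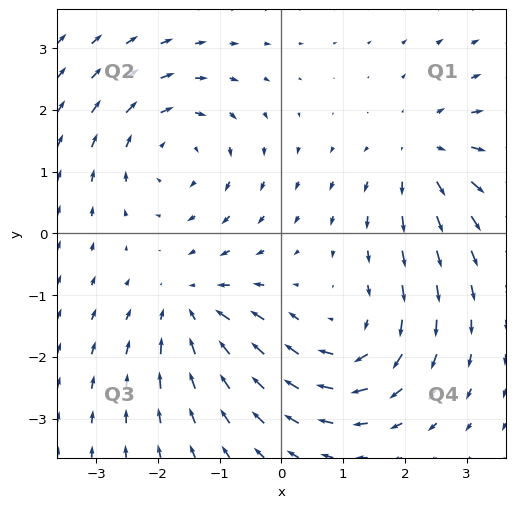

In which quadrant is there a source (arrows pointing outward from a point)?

The source sits at approximately (2.3, 1.3), which lies in quadrant Q1. The divergence there is about +4, positive as expected for a source.

Q1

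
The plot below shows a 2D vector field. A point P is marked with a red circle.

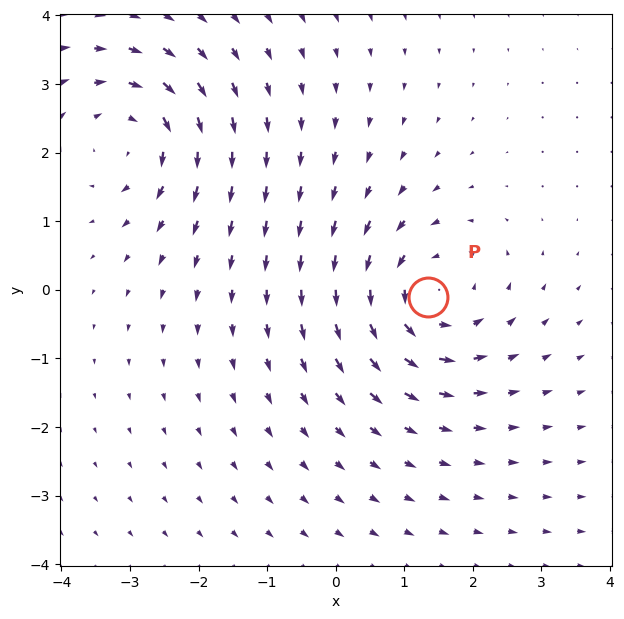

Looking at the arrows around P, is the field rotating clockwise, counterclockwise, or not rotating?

counterclockwise

Near P at (1.4, -0.1) the arrows circulate counterclockwise. The curl (z-component) there is about +5; positive curl means counterclockwise rotation.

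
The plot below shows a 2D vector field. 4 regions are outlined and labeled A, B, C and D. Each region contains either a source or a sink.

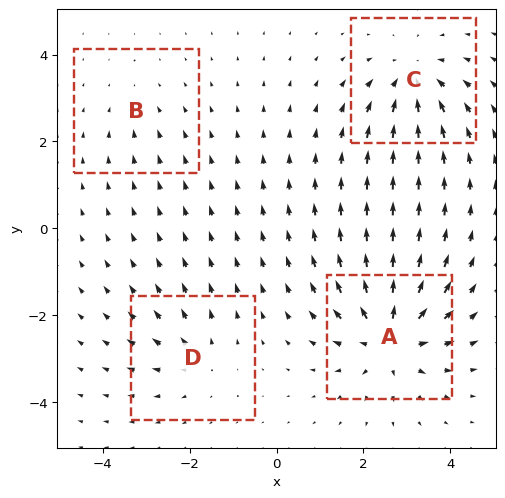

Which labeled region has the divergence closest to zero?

B

Divergence at each region's feature centre — A: about +7, B: about -2, C: about -5, D: about +3. Region B is closest to zero.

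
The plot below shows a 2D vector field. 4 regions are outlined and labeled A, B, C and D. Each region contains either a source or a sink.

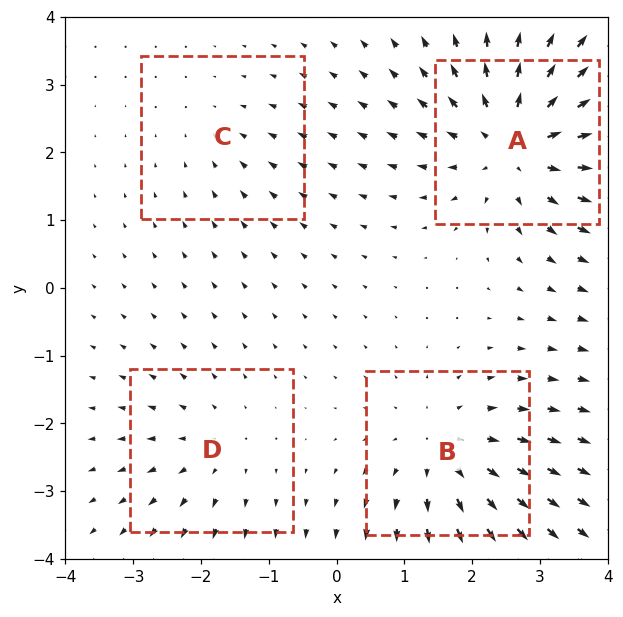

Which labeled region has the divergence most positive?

A

Divergence at each region's feature centre — A: about +7, B: about +5, C: about -2, D: about +3. Region A is most positive.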